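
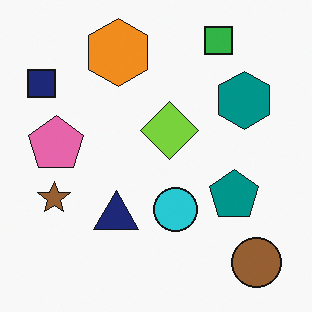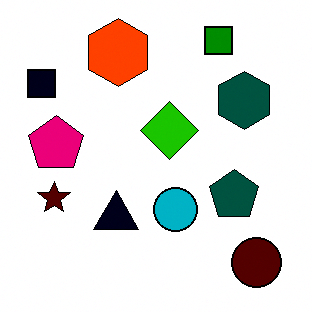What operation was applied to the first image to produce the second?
Given much higher contrast.

Tones are pushed away from mid-grey across the whole image — a global contrast change.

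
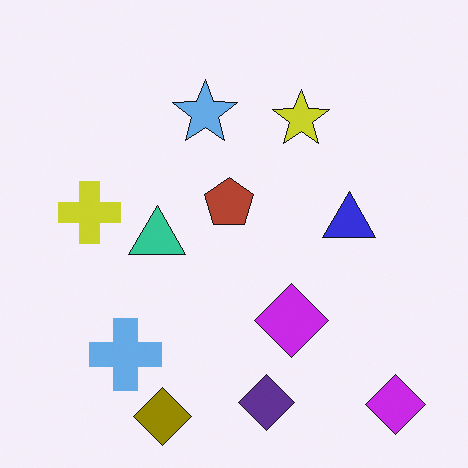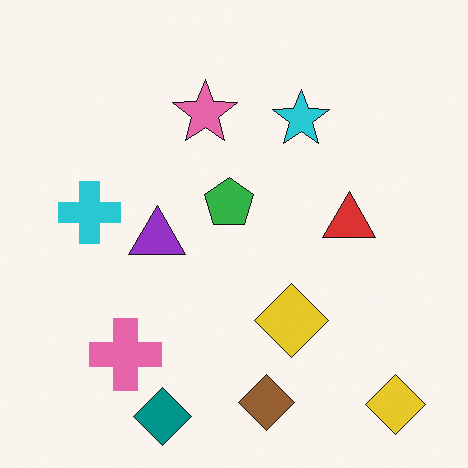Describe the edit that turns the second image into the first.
The transformation is: hue-shifted through roughly half the color wheel.

Every shape's color has rotated by the same amount around the hue wheel — a uniform hue shift.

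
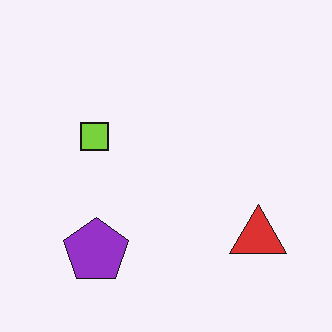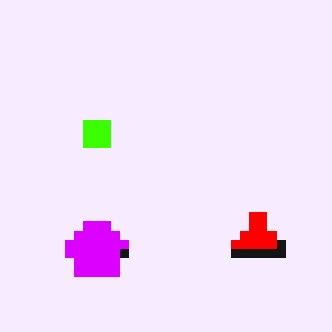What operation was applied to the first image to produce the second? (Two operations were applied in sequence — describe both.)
It was made much more vivid (saturation change), then heavily pixelated into large blocks.

All colors are more vivid — a global saturation change. Shapes are reduced to large square blocks; fine edges and outlines are lost — a downscale-then-upscale (mosaic) effect.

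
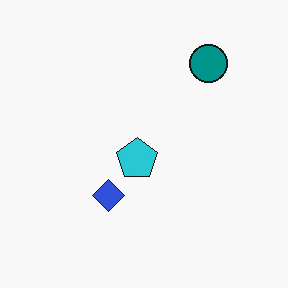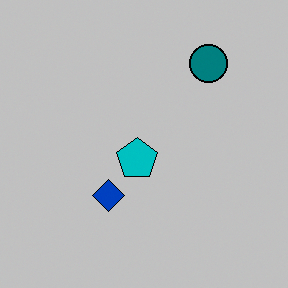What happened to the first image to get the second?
The transformation is: heavily posterized to just a handful of flat colors.

Each flat color has snapped to a coarser quantized level — most visibly, the near-white background has dropped to a flat grey.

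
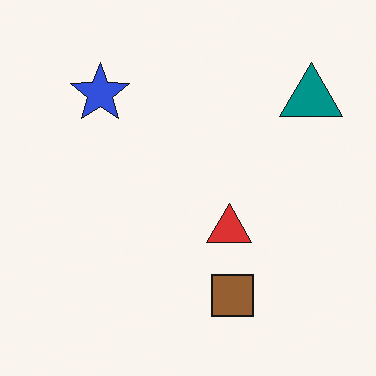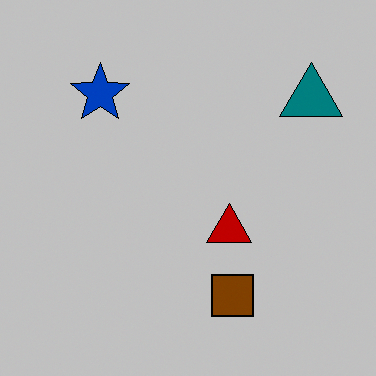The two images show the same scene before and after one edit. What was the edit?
Heavily posterized to just a handful of flat colors.

Each flat color has snapped to a coarser quantized level — most visibly, the near-white background has dropped to a flat grey.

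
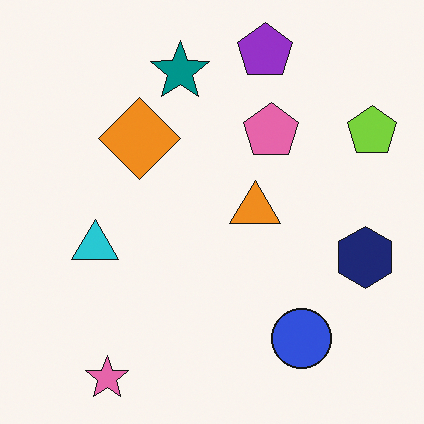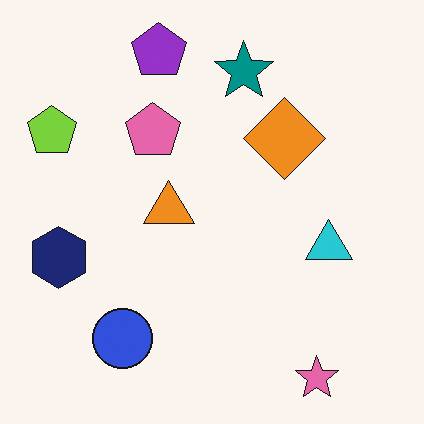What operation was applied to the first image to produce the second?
Flipped horizontally (left ↔ right).

The lime pentagon is in the top-right of the first image and the top-left of the second — shapes on opposite sides of the vertical midline have swapped in a mirror flip.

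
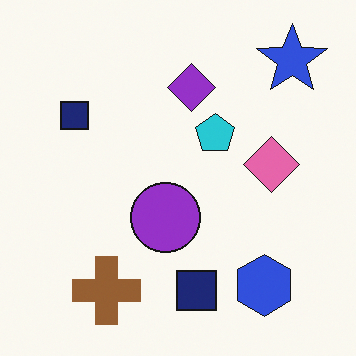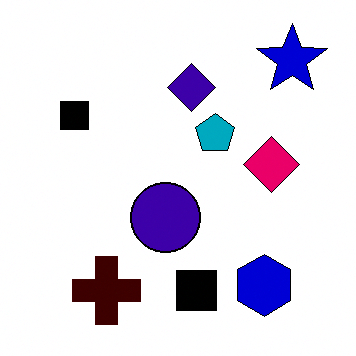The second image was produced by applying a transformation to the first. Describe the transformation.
This is the original image boosted in contrast.

Tones are pushed away from mid-grey across the whole image — a global contrast change.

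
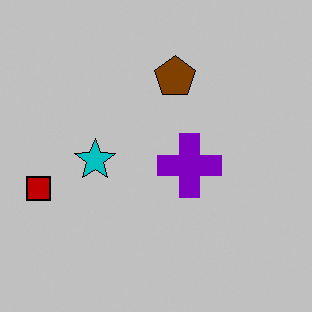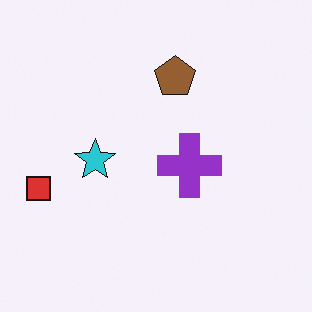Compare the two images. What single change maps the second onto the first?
This is the original image aggressively posterized.

Each flat color has snapped to a coarser quantized level — most visibly, the near-white background has dropped to a flat grey.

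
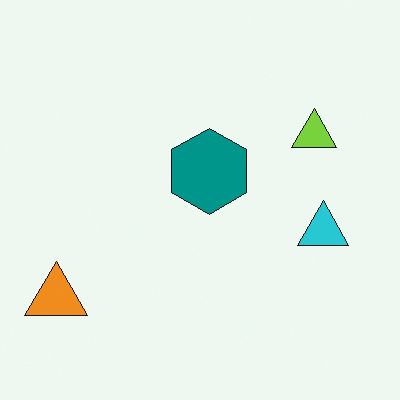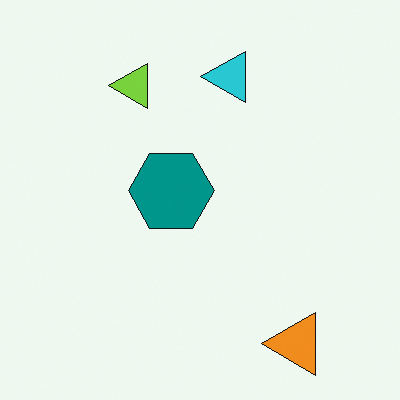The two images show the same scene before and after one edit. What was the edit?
Rotated 90° counter-clockwise.

The orange triangle sits in the bottom-left of the first image and the bottom-right of the second — consistent with a whole-image 90° counter-clockwise rotation.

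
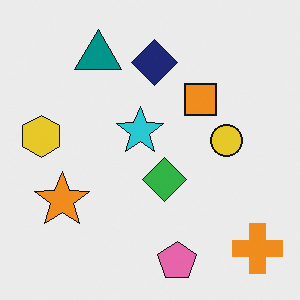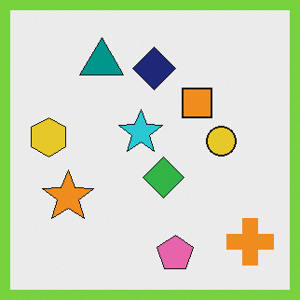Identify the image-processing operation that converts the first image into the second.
The transformation is: framed with a lime border.

A solid lime frame runs around the edge of the second image, with the content slightly shrunk inside it.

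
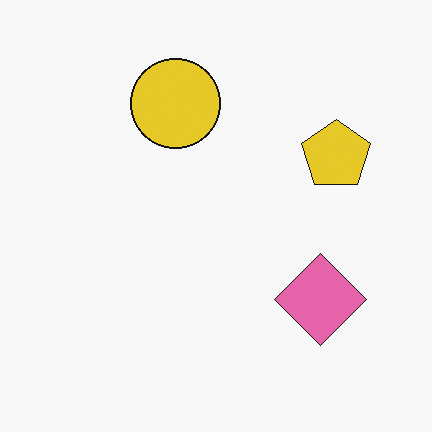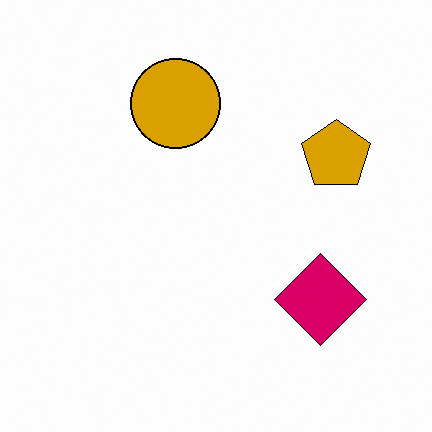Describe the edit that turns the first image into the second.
The second image is the first given much higher contrast.

Tones are pushed away from mid-grey across the whole image — a global contrast change.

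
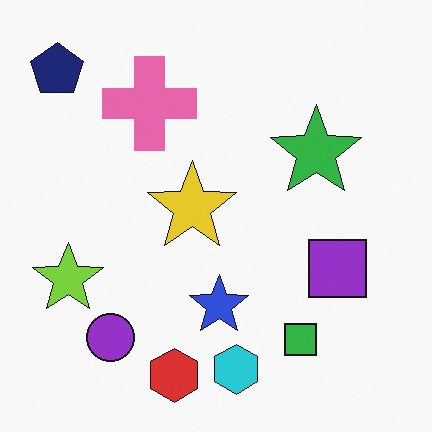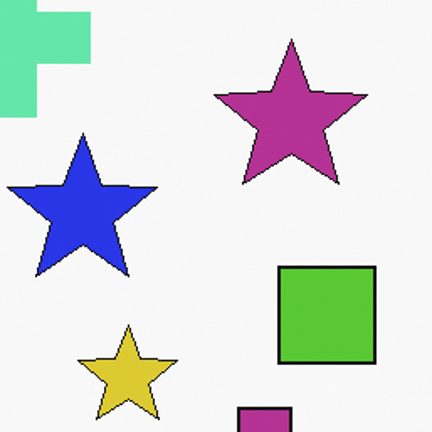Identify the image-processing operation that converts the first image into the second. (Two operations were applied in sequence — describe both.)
Cropped tightly and scaled back up, then hue-shifted by a large amount.

The visible shapes are larger and the field of view is narrower; shapes near the original edges may be partly or wholly outside the frame — a crop-and-rescale. Every shape's color has rotated by the same amount around the hue wheel — a uniform hue shift.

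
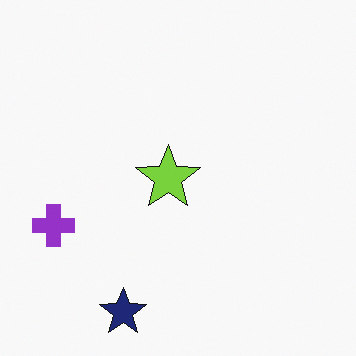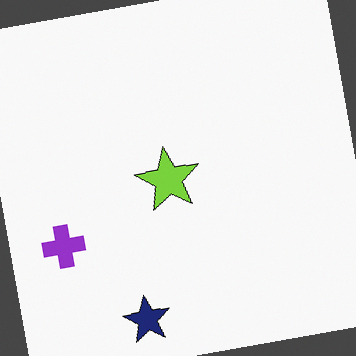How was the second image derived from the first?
It was rotated counter-clockwise by a slight angle.

Every shape is tilted by the same angle and the image corners show triangular fill wedges — a whole-image rotation by a non-right angle.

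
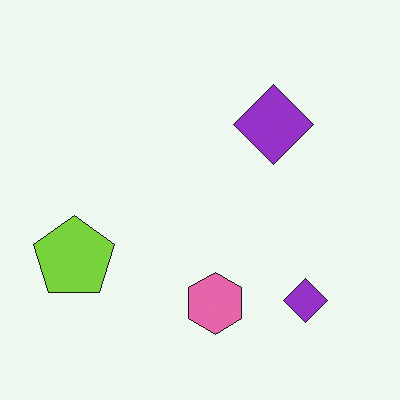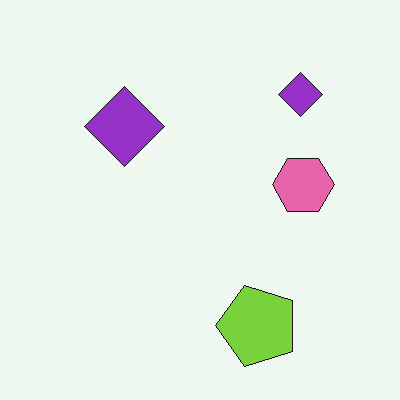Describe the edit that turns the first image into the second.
This is the original image rotated 90° counter-clockwise.

The lime pentagon sits in the left of the first image and the bottom of the second — consistent with a whole-image 90° counter-clockwise rotation.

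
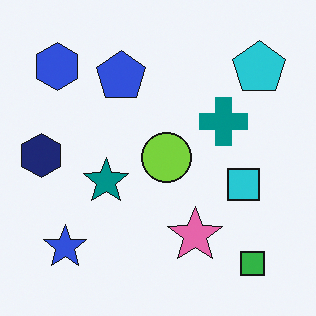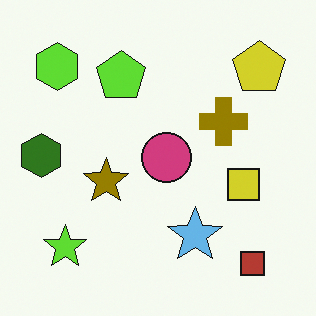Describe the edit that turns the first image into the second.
The transformation is: hue-shifted through roughly half the color wheel.

Every shape's color has rotated by the same amount around the hue wheel — a uniform hue shift.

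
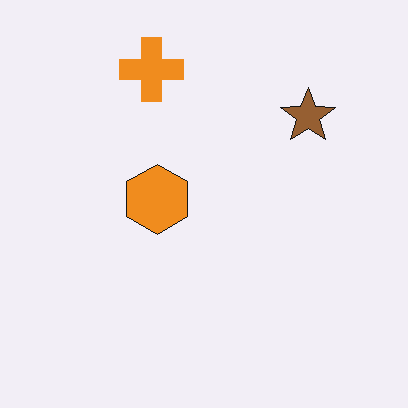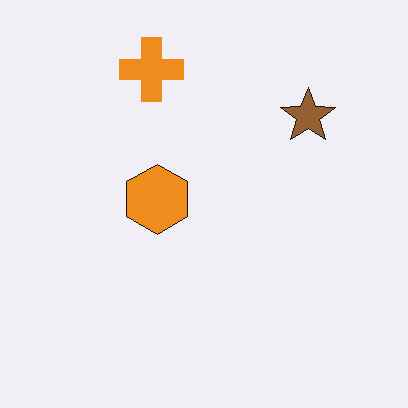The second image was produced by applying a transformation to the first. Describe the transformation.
The transformation is: JPEG-compressed with visible artifacts.

Blocky 8×8 compression artifacts appear around shape edges and the flat background shows ringing — characteristic JPEG degradation.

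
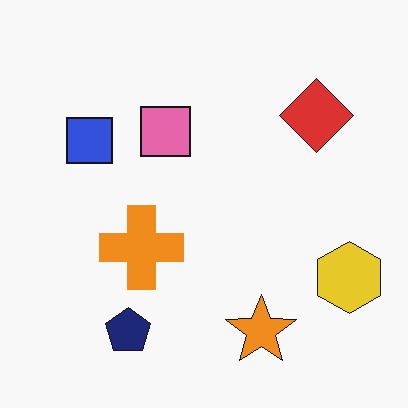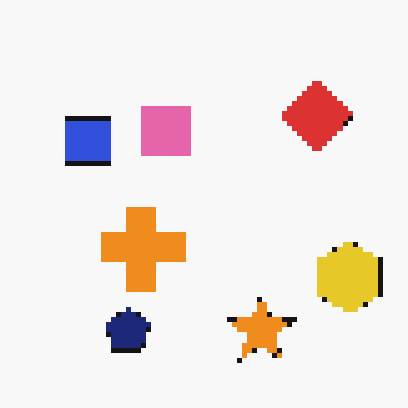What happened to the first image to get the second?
The second image is the first lightly pixelated (a mild mosaic effect).

Shapes are reduced to large square blocks; fine edges and outlines are lost — a downscale-then-upscale (mosaic) effect.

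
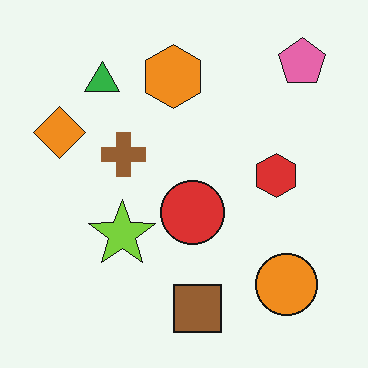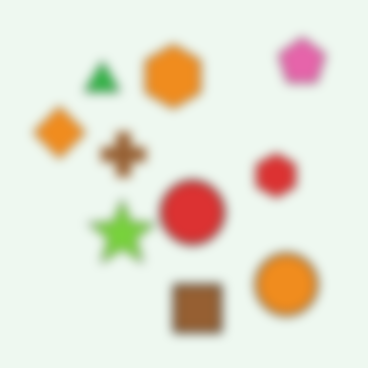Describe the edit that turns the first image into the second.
The image was heavily blurred.

Shape edges and outlines are uniformly softened across the whole image.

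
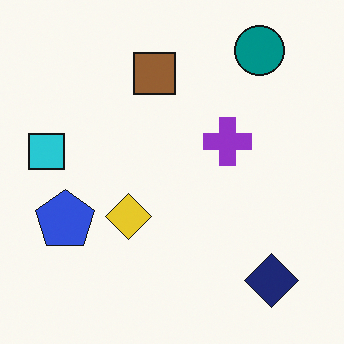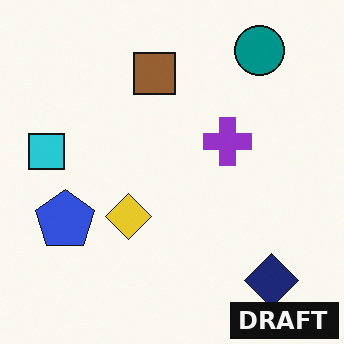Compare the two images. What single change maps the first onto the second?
Watermarked with the text "DRAFT" in the lower-right corner.

A dark label reading "DRAFT" appears in the lower-right corner.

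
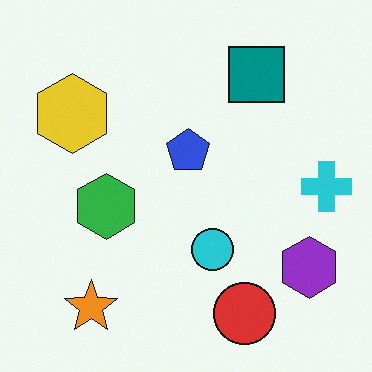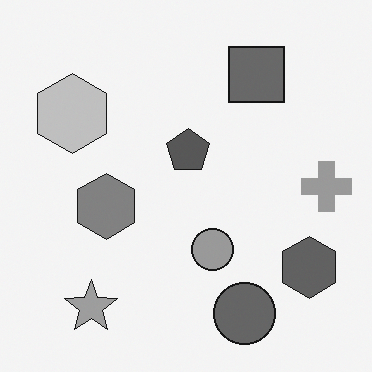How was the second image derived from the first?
This is the original image converted to grayscale.

All color is removed — every shape is now a shade of grey.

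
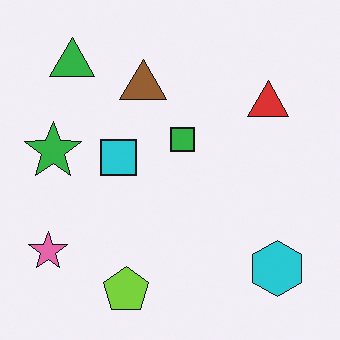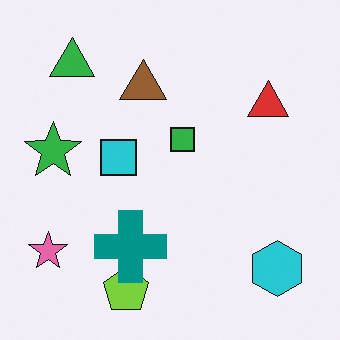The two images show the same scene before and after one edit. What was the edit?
The image was overlaid with an additional teal cross.

A teal cross appears in the second image that is absent from the first.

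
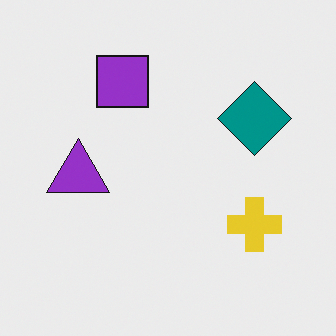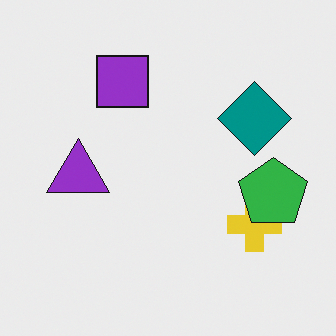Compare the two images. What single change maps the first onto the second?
The image was overlaid with an additional green pentagon.

A green pentagon appears in the second image that is absent from the first.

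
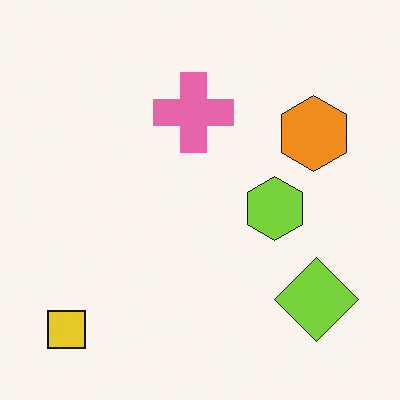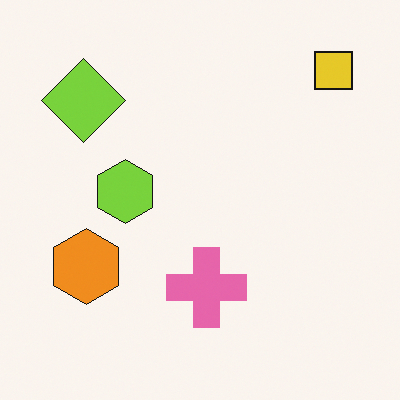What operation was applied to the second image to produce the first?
The transformation is: rotated 180°.

The yellow square sits in the top-right of the second image and the bottom-left of the first — consistent with a whole-image 180° rotation.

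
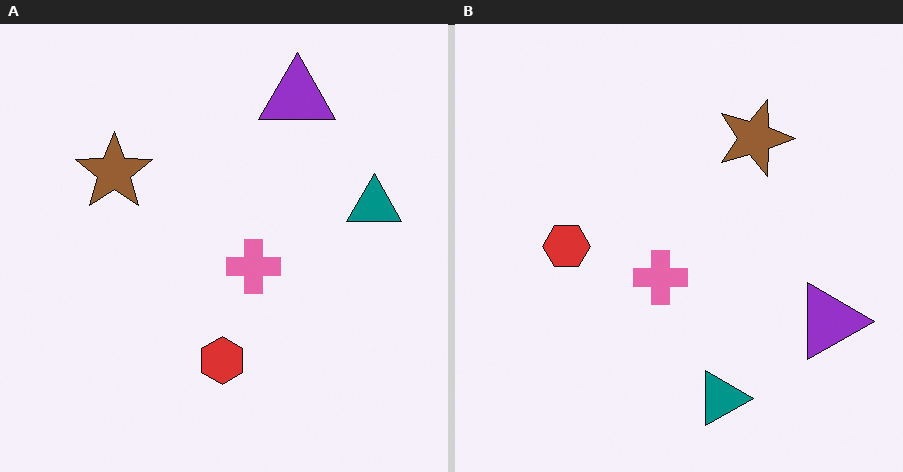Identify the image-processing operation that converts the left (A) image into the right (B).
The image was rotated 90° clockwise.

The purple triangle sits in the top of the left (A) image and the right of the right (B) — consistent with a whole-image 90° clockwise rotation.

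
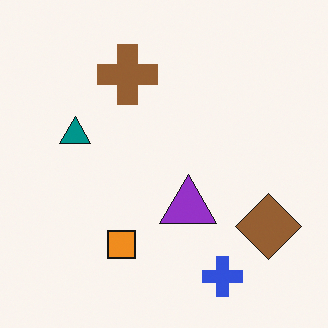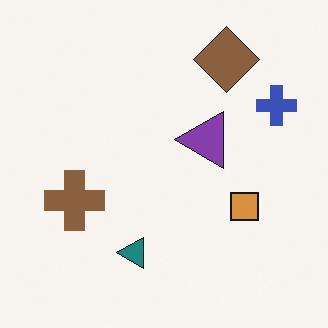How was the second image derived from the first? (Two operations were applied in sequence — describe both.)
Rotated 90° counter-clockwise, then slightly desaturated.

The blue cross sits in the bottom-right of the first image and the top-right of the second — consistent with a whole-image 90° counter-clockwise rotation. All colors are more muted and greyish — a global saturation change.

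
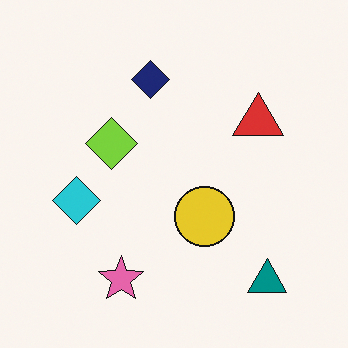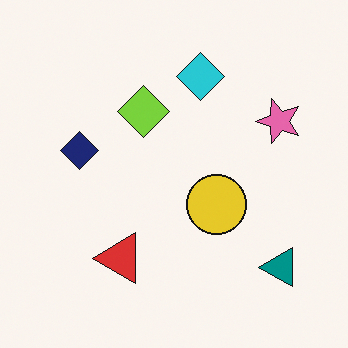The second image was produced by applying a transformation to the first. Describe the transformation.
It was transposed (reflected across the top-left ↔ bottom-right diagonal).

Shapes have swapped their row and column positions — what was in the top-right is now in the bottom-left — a diagonal reflection.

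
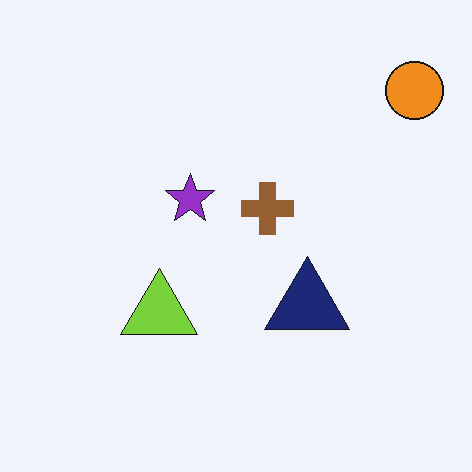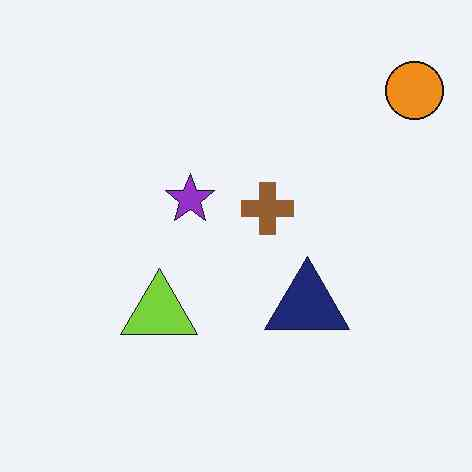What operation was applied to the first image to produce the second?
The transformation is: given moderate JPEG compression.

Blocky 8×8 compression artifacts appear around shape edges and the flat background shows ringing — characteristic JPEG degradation.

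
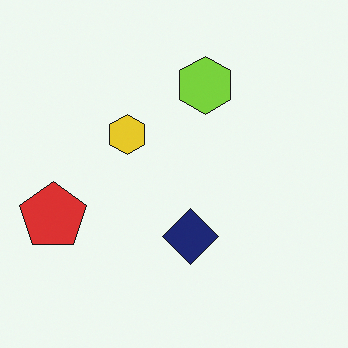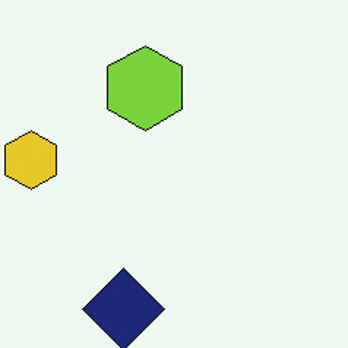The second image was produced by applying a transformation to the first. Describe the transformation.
This is the original image cropped slightly and scaled back up.

The visible shapes are larger and the field of view is narrower; shapes near the original edges may be partly or wholly outside the frame — a crop-and-rescale.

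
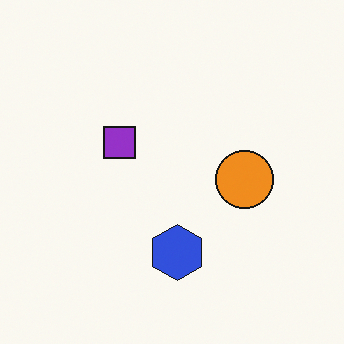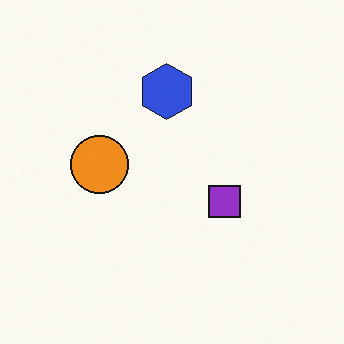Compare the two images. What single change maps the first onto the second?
Rotated 180°.

The blue hexagon sits in the bottom of the first image and the top of the second — consistent with a whole-image 180° rotation.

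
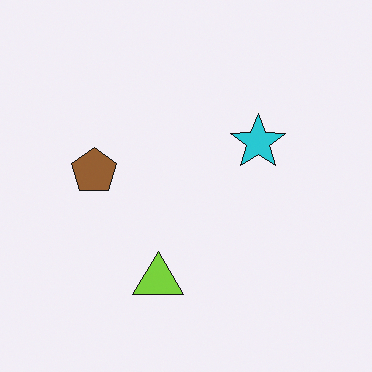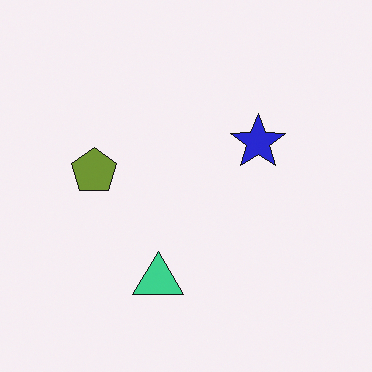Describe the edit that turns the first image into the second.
The transformation is: hue-shifted slightly.

Every shape's color has rotated by the same amount around the hue wheel — a uniform hue shift.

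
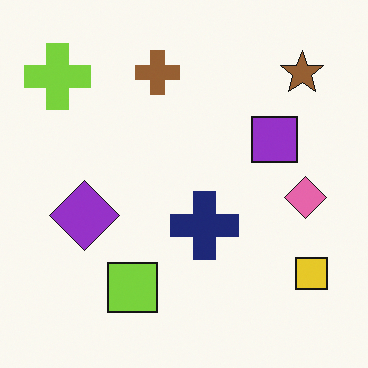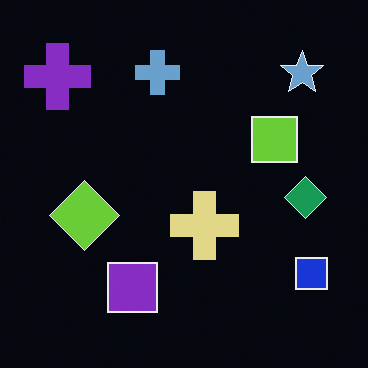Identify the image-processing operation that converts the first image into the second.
The transformation is: color-inverted (negative).

The light background has become dark and every shape's color is its complement — a photographic negative.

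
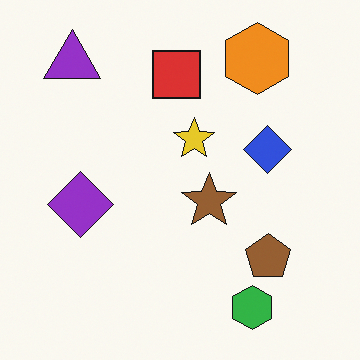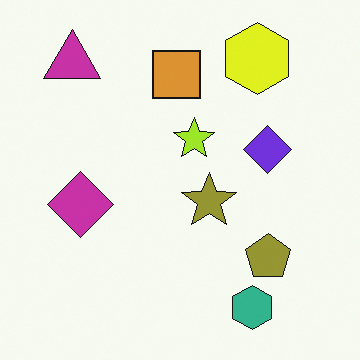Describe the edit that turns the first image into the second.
The image was hue-shifted slightly.

Every shape's color has rotated by the same amount around the hue wheel — a uniform hue shift.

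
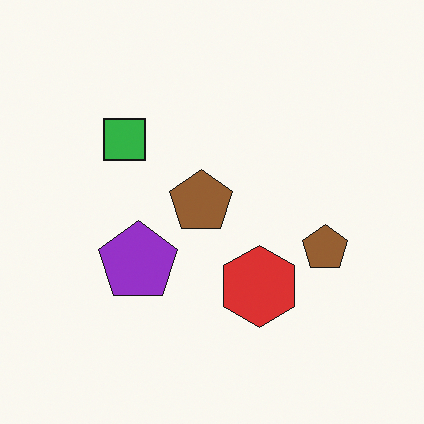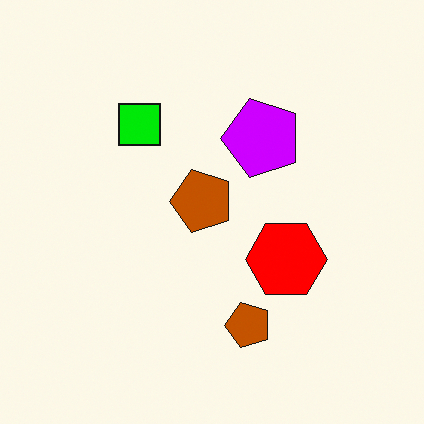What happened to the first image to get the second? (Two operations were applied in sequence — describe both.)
The second image is the first transposed (reflected across the top-left ↔ bottom-right diagonal), then heavily oversaturated.

Shapes have swapped their row and column positions — what was in the top-right is now in the bottom-left — a diagonal reflection. All colors are more vivid — a global saturation change.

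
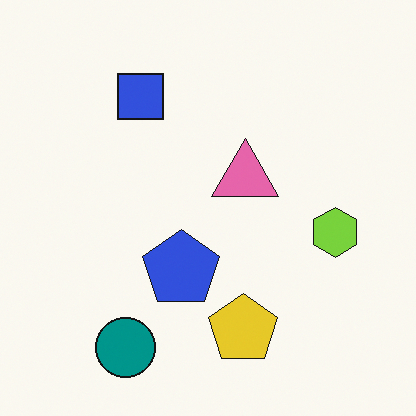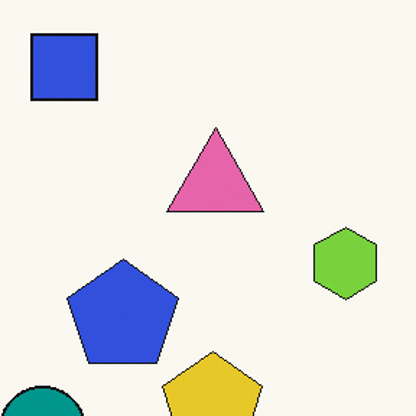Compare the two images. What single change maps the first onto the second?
Cropped slightly and scaled back up.

The visible shapes are larger and the field of view is narrower; shapes near the original edges may be partly or wholly outside the frame — a crop-and-rescale.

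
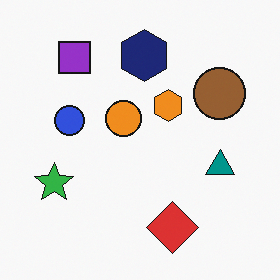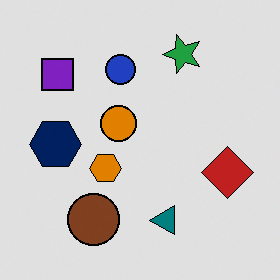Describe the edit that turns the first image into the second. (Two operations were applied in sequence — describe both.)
The second image is the first posterized to a reduced palette, then transposed (reflected across the top-left ↔ bottom-right diagonal).

Each flat color has snapped to a coarser quantized level — most visibly, the near-white background has dropped to a flat grey. Shapes have swapped their row and column positions — what was in the top-right is now in the bottom-left — a diagonal reflection.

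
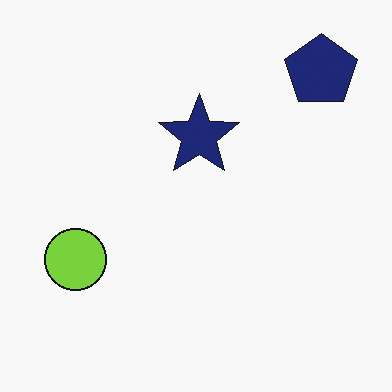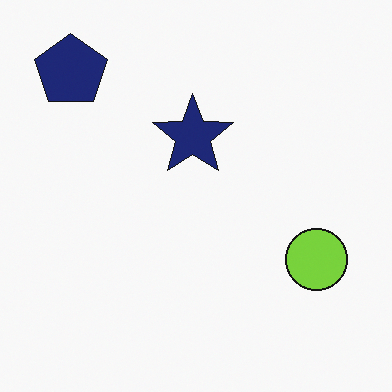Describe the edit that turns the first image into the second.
The image was flipped horizontally (left ↔ right).

The navy pentagon is in the top-right of the first image and the top-left of the second — shapes on opposite sides of the vertical midline have swapped in a mirror flip.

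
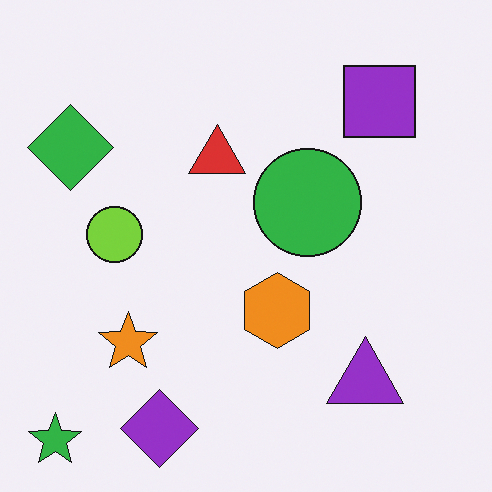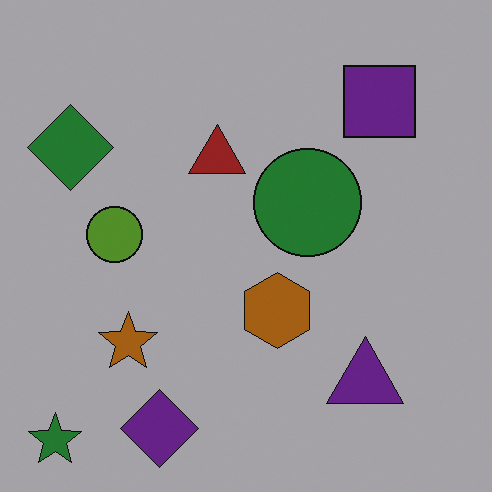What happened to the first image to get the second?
The image was noticeably darkened.

Every pixel — background and shapes alike — is uniformly darkened.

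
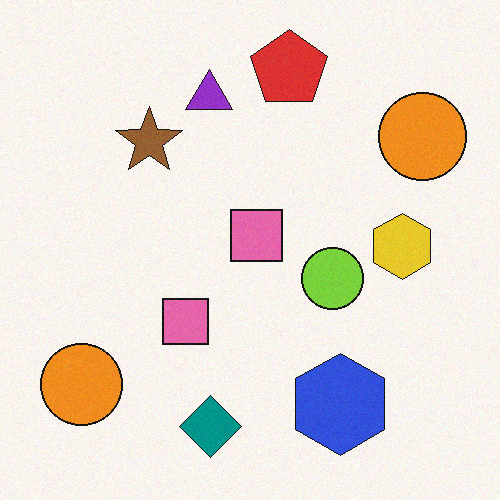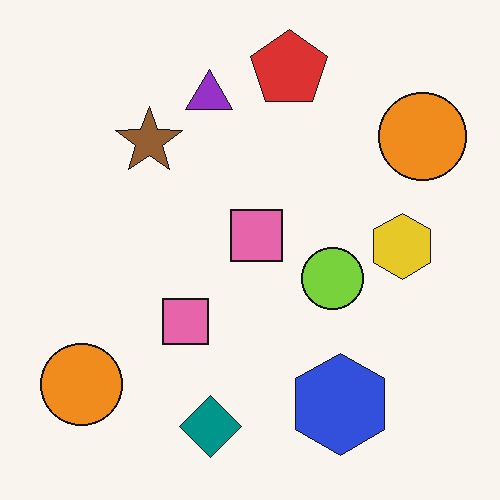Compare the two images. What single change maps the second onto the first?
The transformation is: degraded with light additive noise.

Random speckle covers the whole image, including the flat background.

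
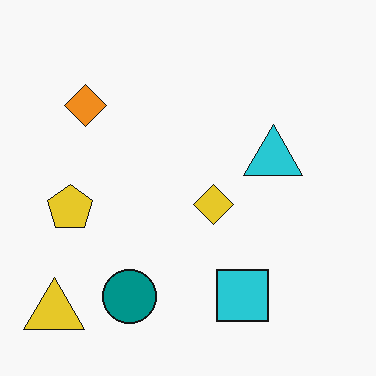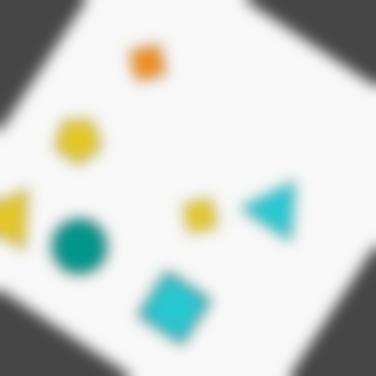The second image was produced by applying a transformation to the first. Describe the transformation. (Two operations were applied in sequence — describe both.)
Rotated clockwise by a large amount — several tens of degrees, then strongly gaussian-blurred.

Every shape is tilted by the same angle and the image corners show triangular fill wedges — a whole-image rotation by a non-right angle. Shape edges and outlines are uniformly softened across the whole image.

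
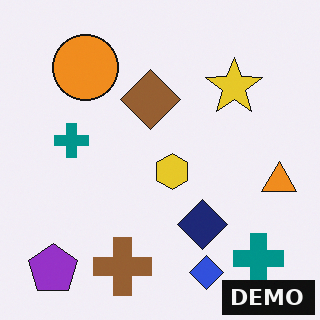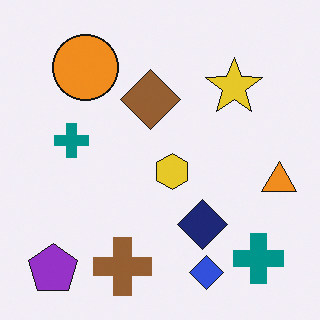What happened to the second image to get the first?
Watermarked with the text "DEMO" in the lower-right corner.

A dark label reading "DEMO" appears in the lower-right corner.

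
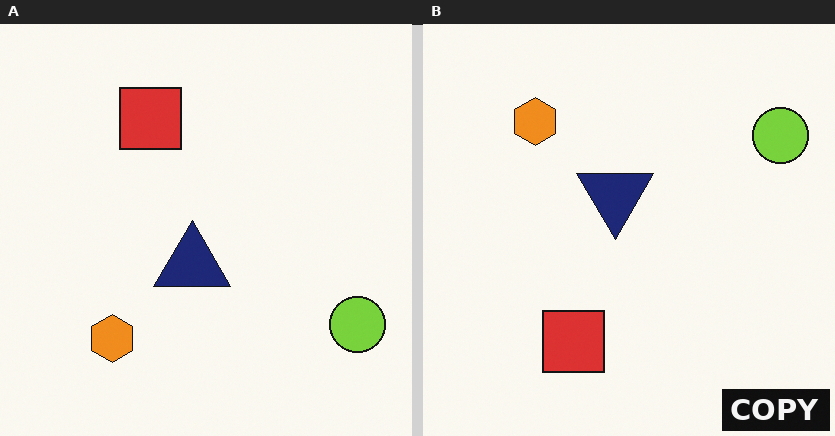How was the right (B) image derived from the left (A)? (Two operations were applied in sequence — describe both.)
This is the original image flipped vertically (top ↔ bottom), then watermarked with the text "COPY" in the lower-right corner.

The red square is in the top of the left (A) image and the bottom of the right (B) — shapes on opposite sides of the horizontal midline have swapped in a mirror flip. A dark label reading "COPY" appears in the lower-right corner.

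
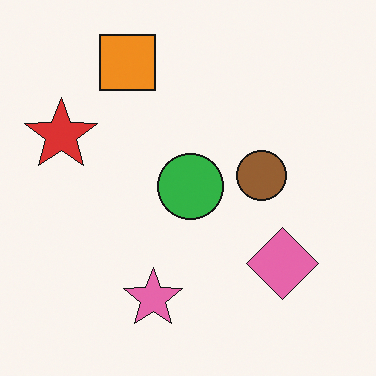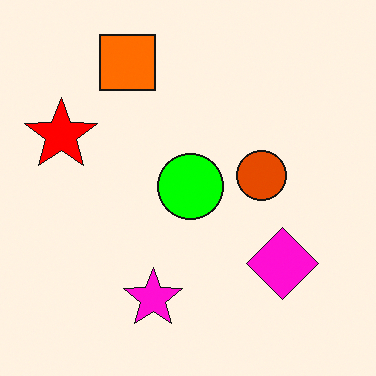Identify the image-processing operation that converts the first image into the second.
This is the original image made much more vivid (saturation change).

All colors are more vivid — a global saturation change.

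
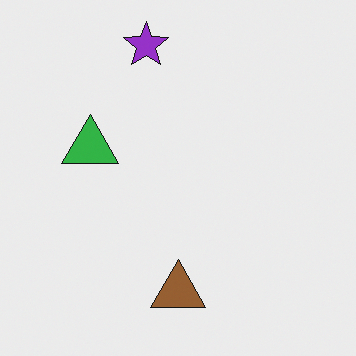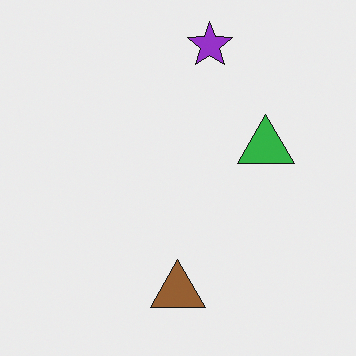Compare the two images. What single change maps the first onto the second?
It was flipped horizontally (left ↔ right).

The green triangle is in the left of the first image and the right of the second — shapes on opposite sides of the vertical midline have swapped in a mirror flip.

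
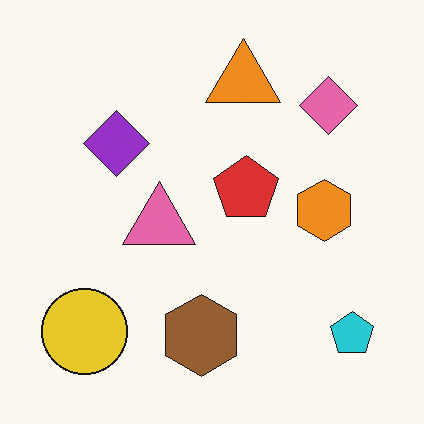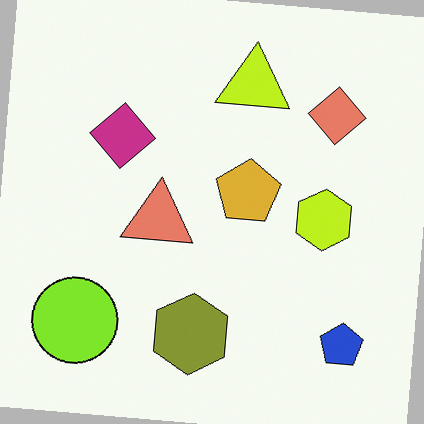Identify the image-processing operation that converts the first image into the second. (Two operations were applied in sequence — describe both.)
The transformation is: rotated clockwise by a slight angle, then hue-shifted slightly.

Every shape is tilted by the same angle and the image corners show triangular fill wedges — a whole-image rotation by a non-right angle. Every shape's color has rotated by the same amount around the hue wheel — a uniform hue shift.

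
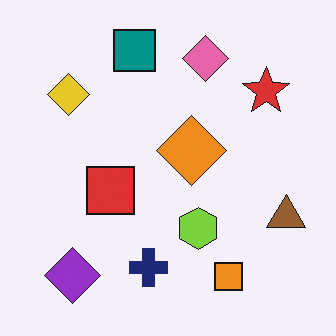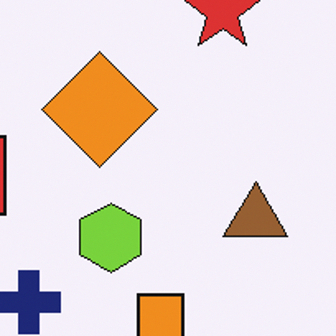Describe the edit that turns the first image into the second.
The second image is the first cropped tightly and scaled back up.

The visible shapes are larger and the field of view is narrower; shapes near the original edges may be partly or wholly outside the frame — a crop-and-rescale.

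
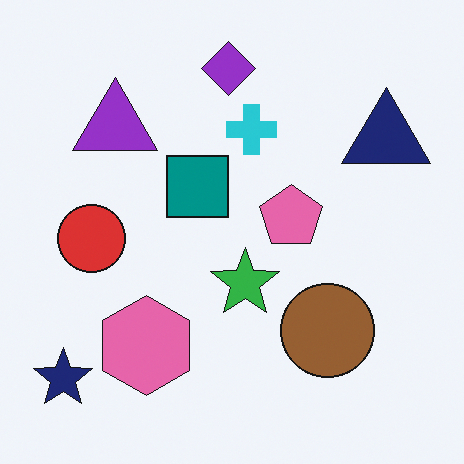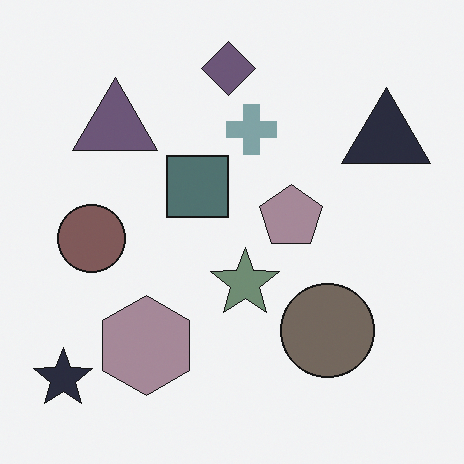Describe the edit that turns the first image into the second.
The image was made much more muted (saturation change).

All colors are more muted and greyish — a global saturation change.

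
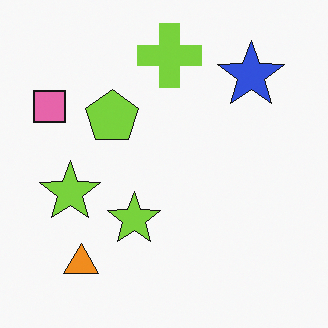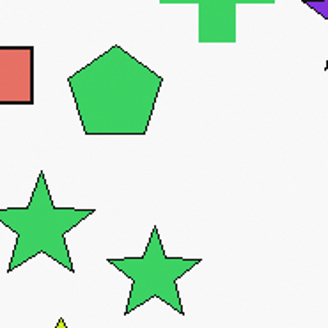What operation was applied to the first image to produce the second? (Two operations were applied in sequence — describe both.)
The image was hue-shifted by a small amount, then cropped to a noticeably smaller region and rescaled.

Every shape's color has rotated by the same amount around the hue wheel — a uniform hue shift. The visible shapes are larger and the field of view is narrower; shapes near the original edges may be partly or wholly outside the frame — a crop-and-rescale.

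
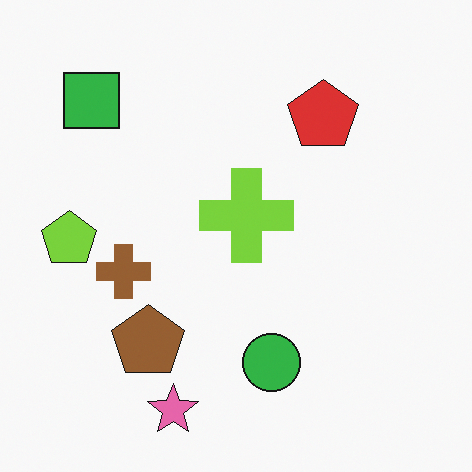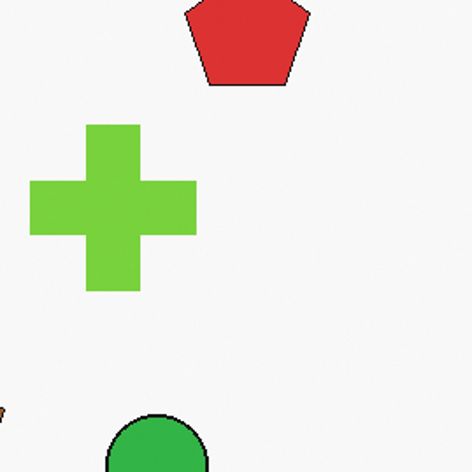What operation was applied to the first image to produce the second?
This is the original image cropped to a noticeably smaller region and rescaled.

The visible shapes are larger and the field of view is narrower; shapes near the original edges may be partly or wholly outside the frame — a crop-and-rescale.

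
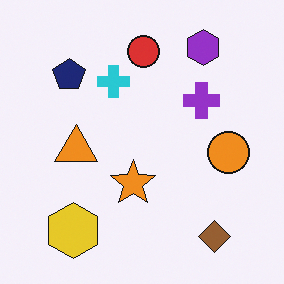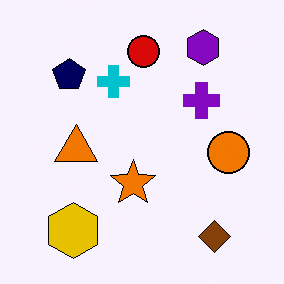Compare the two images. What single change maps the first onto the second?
Given slightly increased contrast.

Tones are pushed away from mid-grey across the whole image — a global contrast change.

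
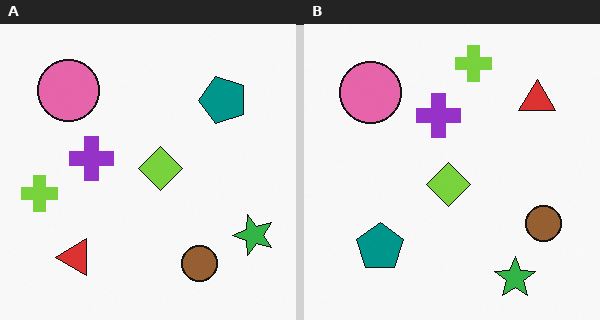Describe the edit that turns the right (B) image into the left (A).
Transposed (reflected across the top-left ↔ bottom-right diagonal).

Shapes have swapped their row and column positions — what was in the top-right is now in the bottom-left — a diagonal reflection.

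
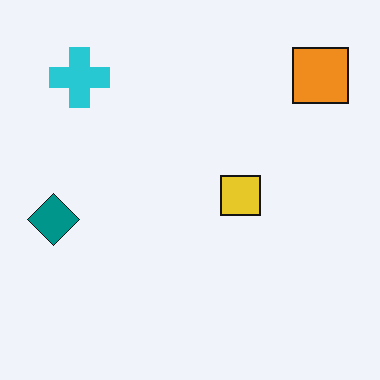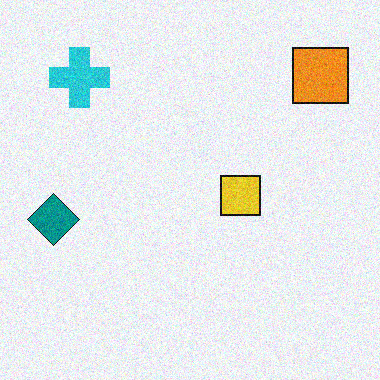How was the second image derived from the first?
This is the original image degraded with moderate additive noise.

Random speckle covers the whole image, including the flat background.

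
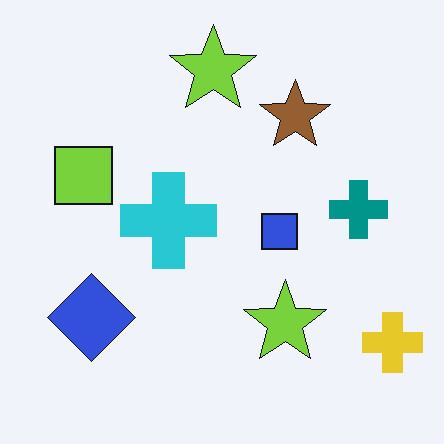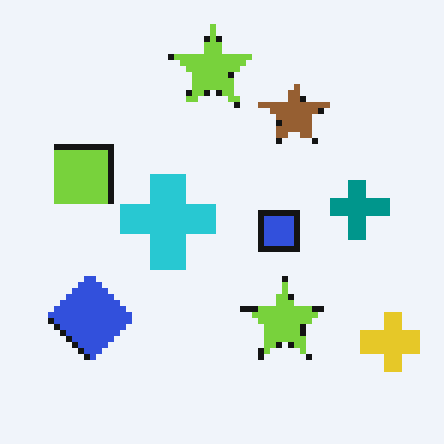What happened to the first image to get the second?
It was moderately pixelated.

Shapes are reduced to large square blocks; fine edges and outlines are lost — a downscale-then-upscale (mosaic) effect.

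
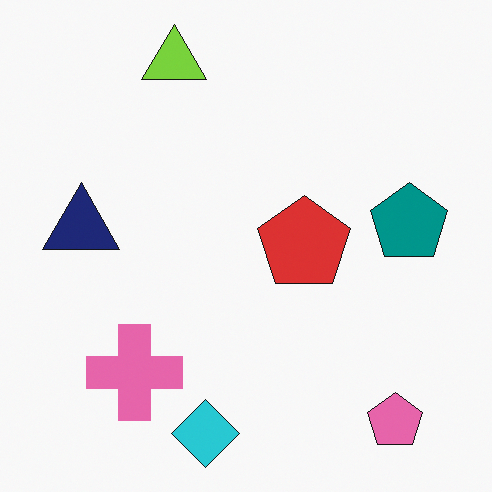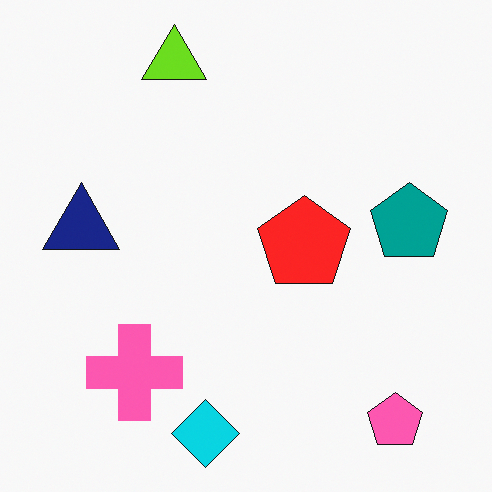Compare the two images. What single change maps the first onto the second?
This is the original image slightly oversaturated.

All colors are more vivid — a global saturation change.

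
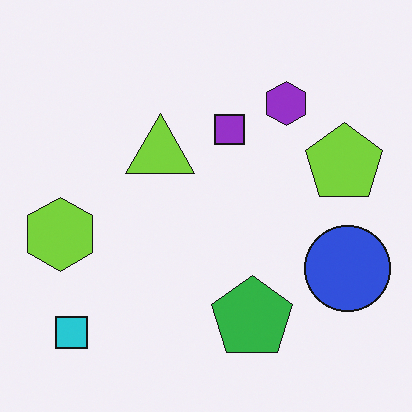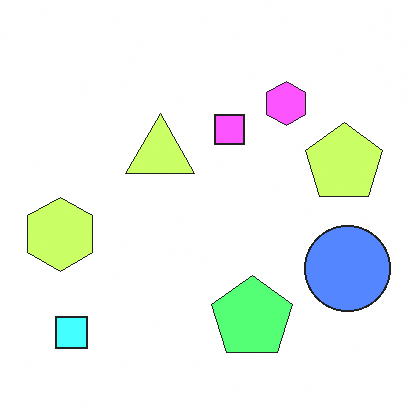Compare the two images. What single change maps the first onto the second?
The transformation is: brightened a lot.

Every pixel — background and shapes alike — is uniformly brightened.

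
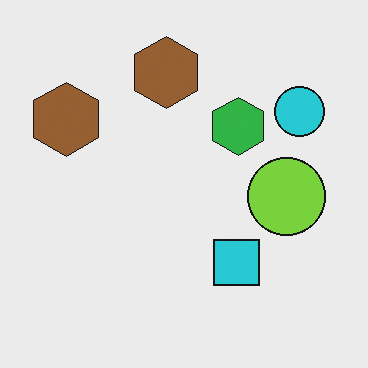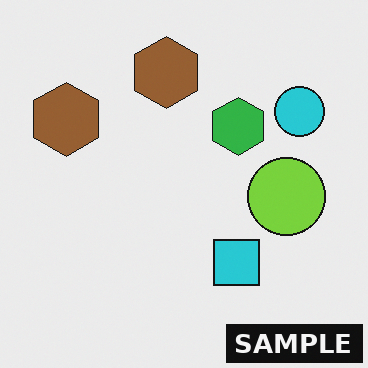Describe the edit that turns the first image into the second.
The second image is the first watermarked with the text "SAMPLE" in the lower-right corner.

A dark label reading "SAMPLE" appears in the lower-right corner.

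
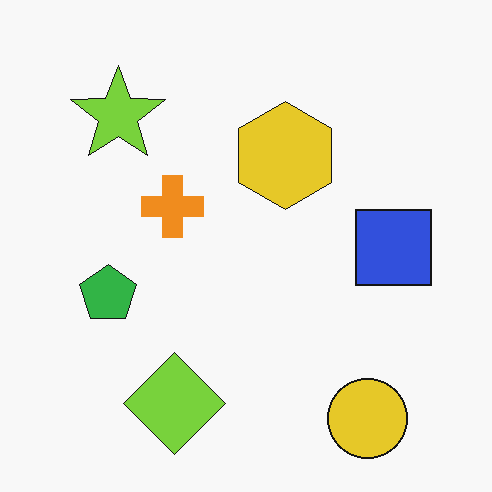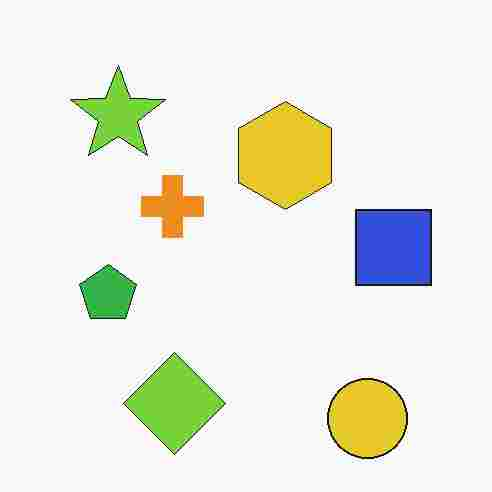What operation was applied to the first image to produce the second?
This is the original image degraded with heavy JPEG compression.

Blocky 8×8 compression artifacts appear around shape edges and the flat background shows ringing — characteristic JPEG degradation.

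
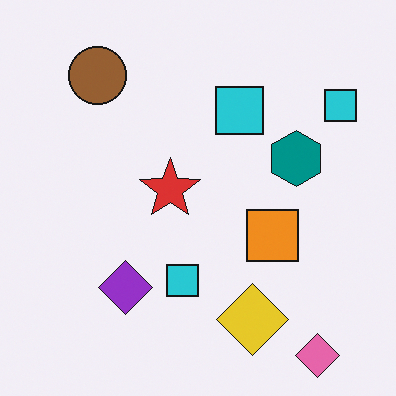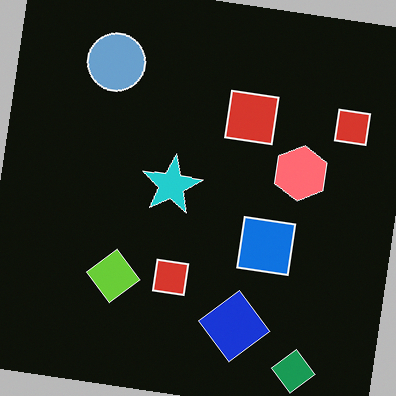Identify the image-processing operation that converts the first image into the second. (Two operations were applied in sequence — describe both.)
It was rotated clockwise by a few degrees, then color-inverted (negative).

Every shape is tilted by the same angle and the image corners show triangular fill wedges — a whole-image rotation by a non-right angle. The light background has become dark and every shape's color is its complement — a photographic negative.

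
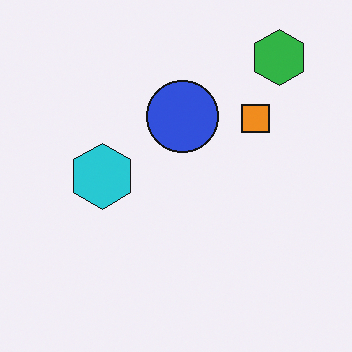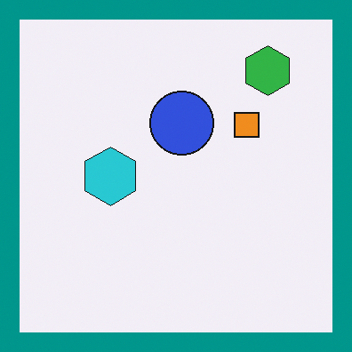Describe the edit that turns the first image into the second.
Framed with a teal border.

A solid teal frame runs around the edge of the second image, with the content slightly shrunk inside it.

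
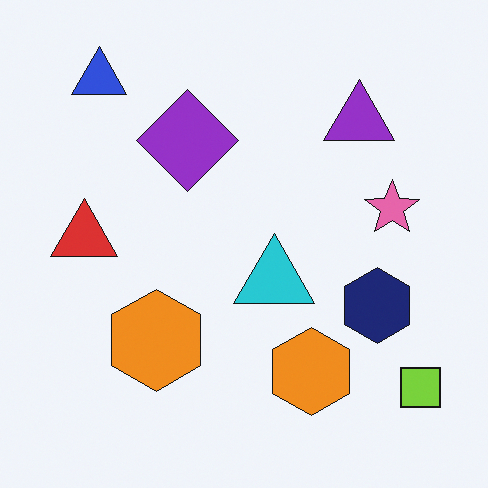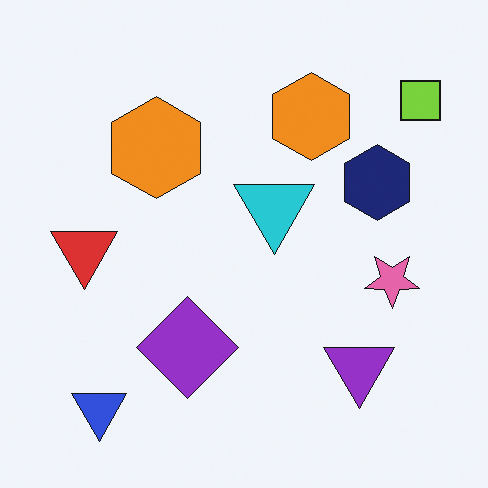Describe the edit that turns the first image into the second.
This is the original image flipped vertically (top ↔ bottom).

The blue triangle is in the top-left of the first image and the bottom-left of the second — shapes on opposite sides of the horizontal midline have swapped in a mirror flip.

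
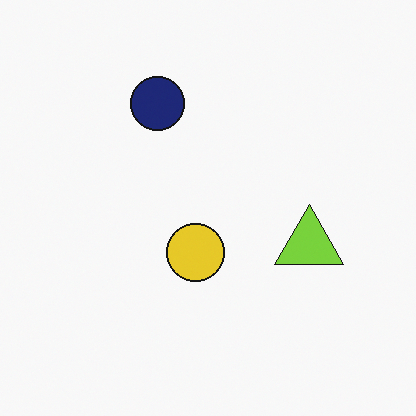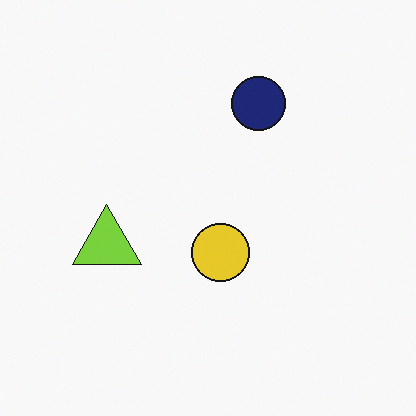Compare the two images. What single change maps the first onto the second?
It was flipped horizontally (left ↔ right).

The lime triangle is in the right of the first image and the left of the second — shapes on opposite sides of the vertical midline have swapped in a mirror flip.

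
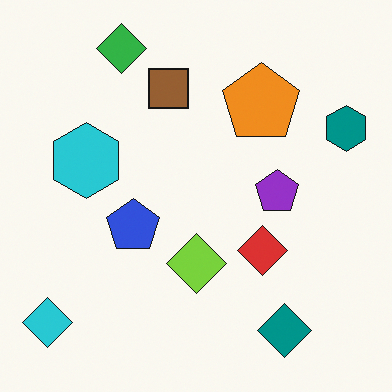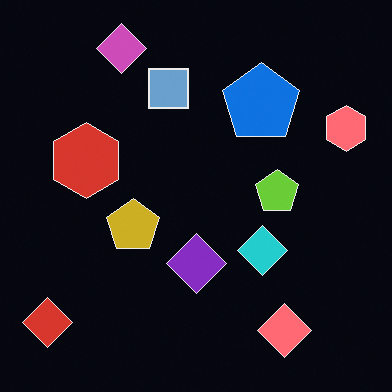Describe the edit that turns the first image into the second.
It was color-inverted (negative).

The light background has become dark and every shape's color is its complement — a photographic negative.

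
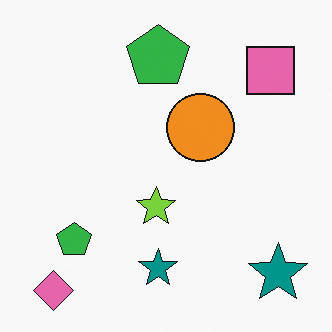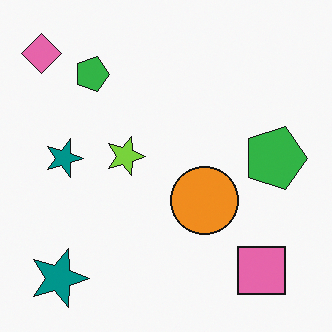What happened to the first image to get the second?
The transformation is: rotated 90° clockwise.

The pink diamond sits in the bottom-left of the first image and the top-left of the second — consistent with a whole-image 90° clockwise rotation.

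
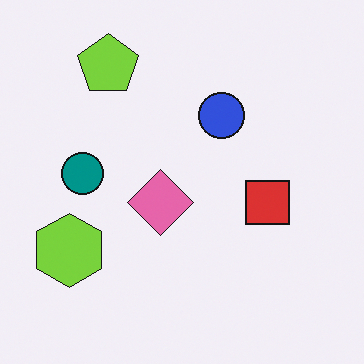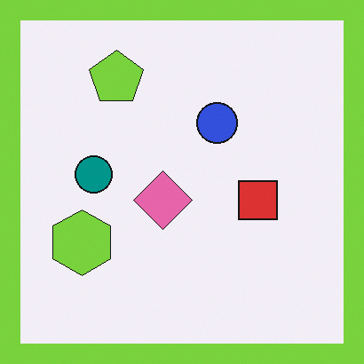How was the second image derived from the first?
The second image is the first framed with a lime border.

A solid lime frame runs around the edge of the second image, with the content slightly shrunk inside it.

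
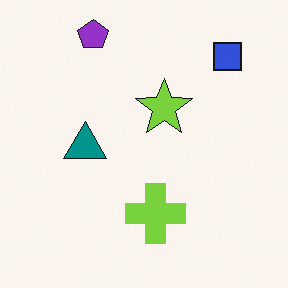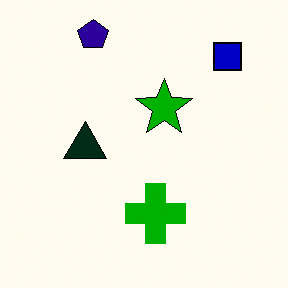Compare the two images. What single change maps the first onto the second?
The transformation is: boosted in contrast.

Tones are pushed away from mid-grey across the whole image — a global contrast change.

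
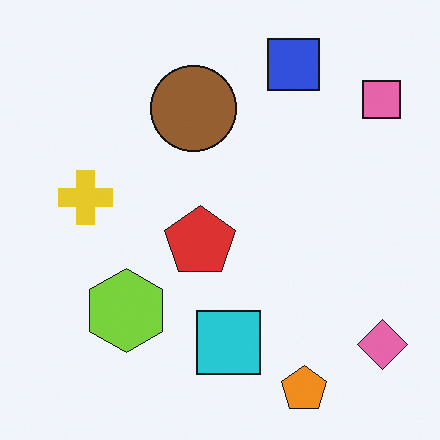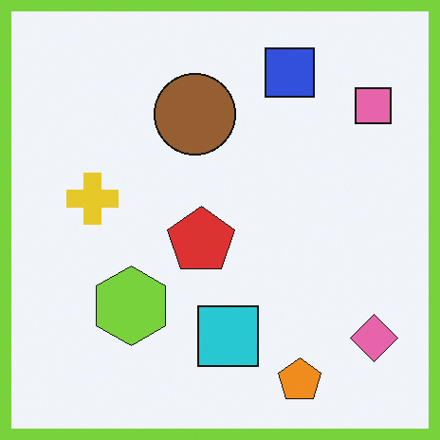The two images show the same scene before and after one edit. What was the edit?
The image was framed with a lime border.

A solid lime frame runs around the edge of the second image, with the content slightly shrunk inside it.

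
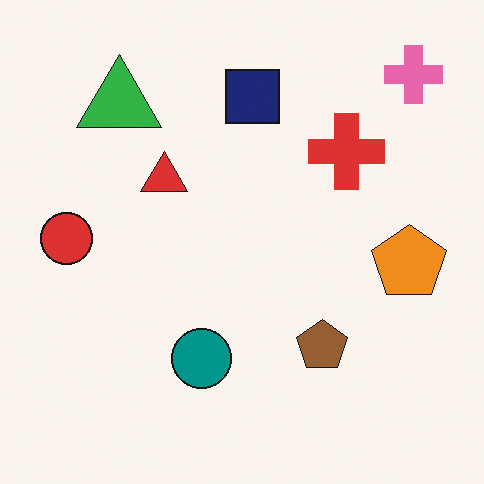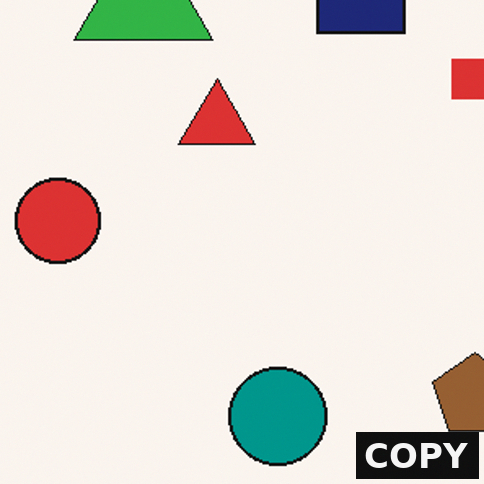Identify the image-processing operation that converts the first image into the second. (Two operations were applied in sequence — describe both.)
The transformation is: cropped tightly and scaled back up, then watermarked with the text "COPY" in the lower-right corner.

The visible shapes are larger and the field of view is narrower; shapes near the original edges may be partly or wholly outside the frame — a crop-and-rescale. A dark label reading "COPY" appears in the lower-right corner.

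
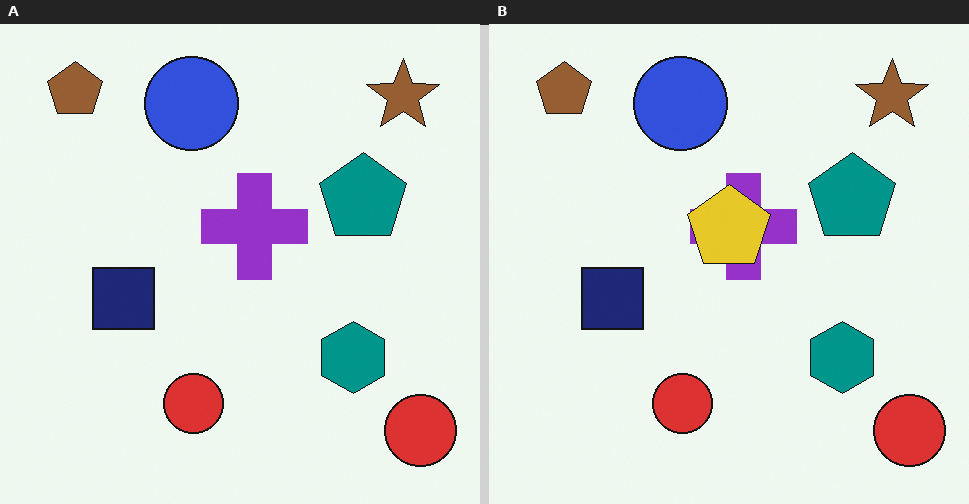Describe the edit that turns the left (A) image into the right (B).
It was overlaid with an additional yellow pentagon.

A yellow pentagon appears in the right (B) image that is absent from the left (A).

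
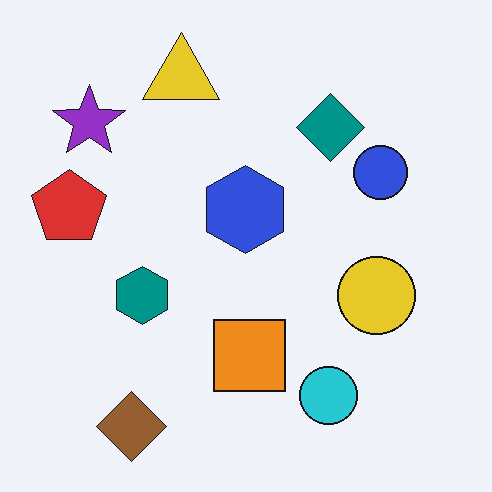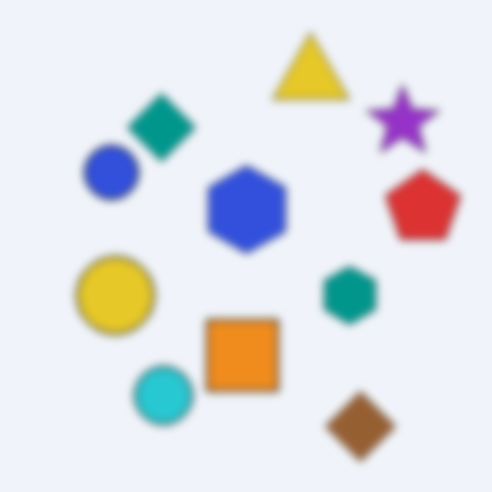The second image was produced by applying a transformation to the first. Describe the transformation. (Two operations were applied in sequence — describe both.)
Noticeably gaussian-blurred, then flipped horizontally (left ↔ right).

Shape edges and outlines are uniformly softened across the whole image. The red pentagon is in the left of the first image and the right of the second — shapes on opposite sides of the vertical midline have swapped in a mirror flip.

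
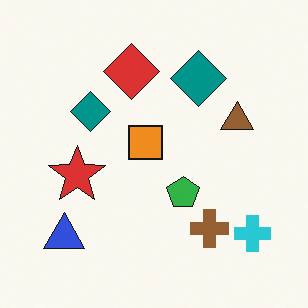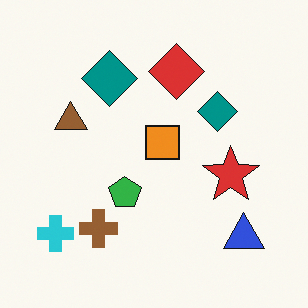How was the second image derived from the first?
The second image is the first flipped horizontally (left ↔ right).

The cyan cross is in the bottom-right of the first image and the bottom-left of the second — shapes on opposite sides of the vertical midline have swapped in a mirror flip.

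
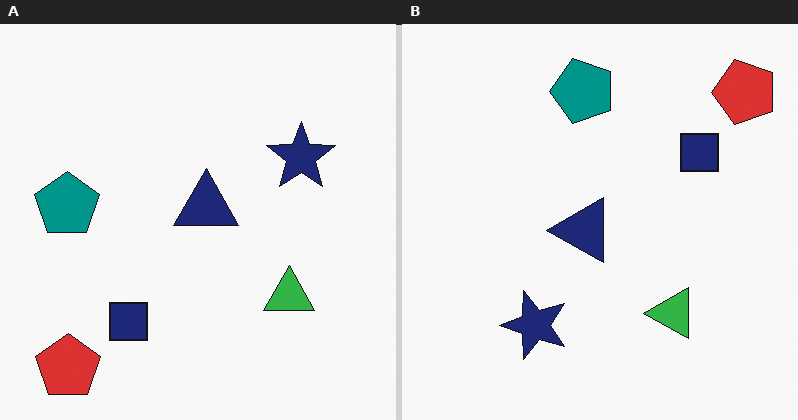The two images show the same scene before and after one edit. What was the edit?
Transposed (reflected across the top-left ↔ bottom-right diagonal).

Shapes have swapped their row and column positions — what was in the top-right is now in the bottom-left — a diagonal reflection.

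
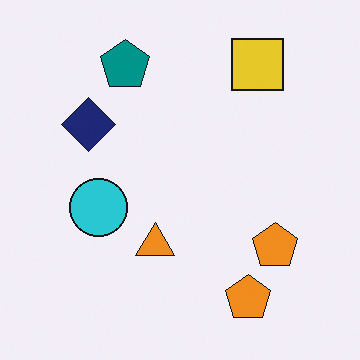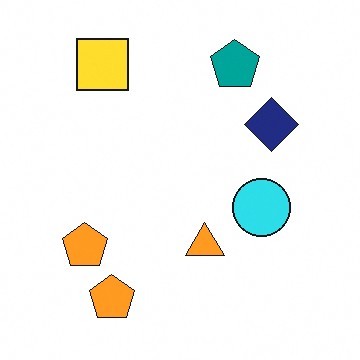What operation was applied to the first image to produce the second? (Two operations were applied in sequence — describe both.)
It was brightened a little, then flipped horizontally (left ↔ right).

Every pixel — background and shapes alike — is uniformly brightened. The navy diamond is in the left of the first image and the right of the second — shapes on opposite sides of the vertical midline have swapped in a mirror flip.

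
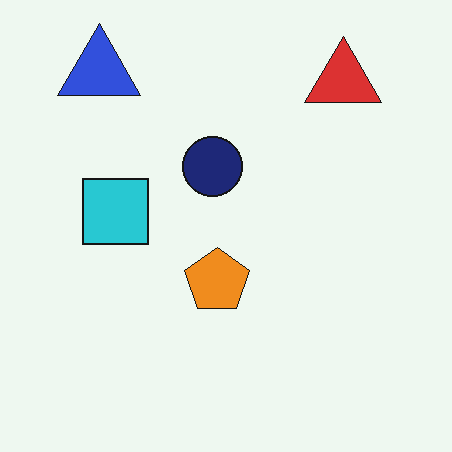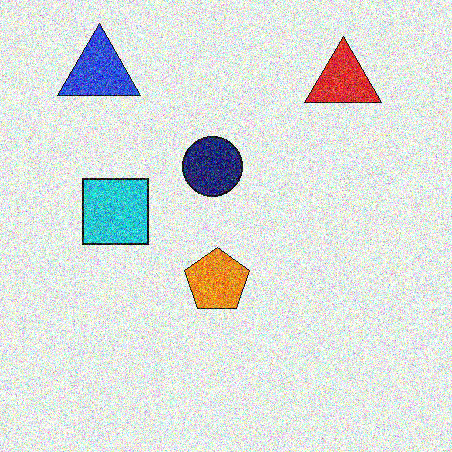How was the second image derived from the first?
It was degraded with a thick layer of grain.

Random speckle covers the whole image, including the flat background.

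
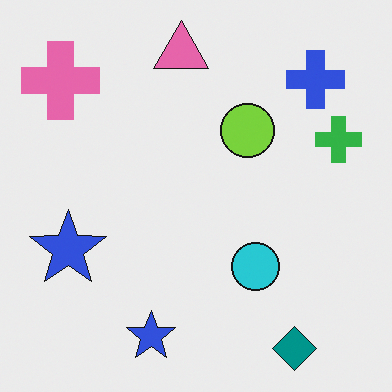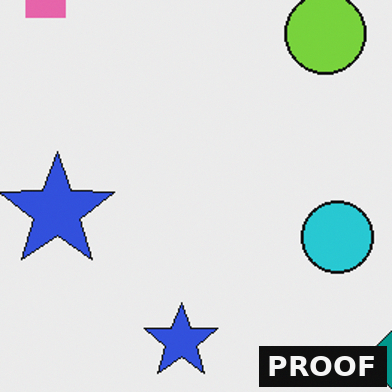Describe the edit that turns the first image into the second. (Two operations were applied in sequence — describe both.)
The transformation is: cropped to a modestly smaller region and rescaled, then watermarked with the text "PROOF" in the lower-right corner.

The visible shapes are larger and the field of view is narrower; shapes near the original edges may be partly or wholly outside the frame — a crop-and-rescale. A dark label reading "PROOF" appears in the lower-right corner.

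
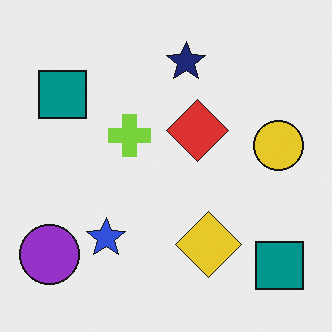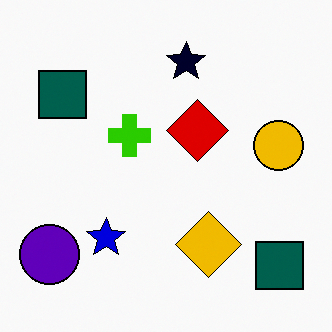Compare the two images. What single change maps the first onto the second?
The image was boosted in contrast.

Tones are pushed away from mid-grey across the whole image — a global contrast change.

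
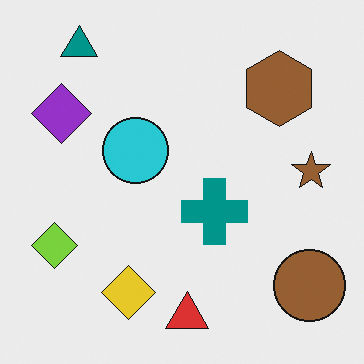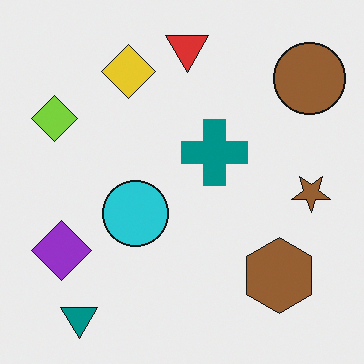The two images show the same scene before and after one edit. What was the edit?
It was flipped vertically (top ↔ bottom).

The teal triangle is in the top-left of the first image and the bottom-left of the second — shapes on opposite sides of the horizontal midline have swapped in a mirror flip.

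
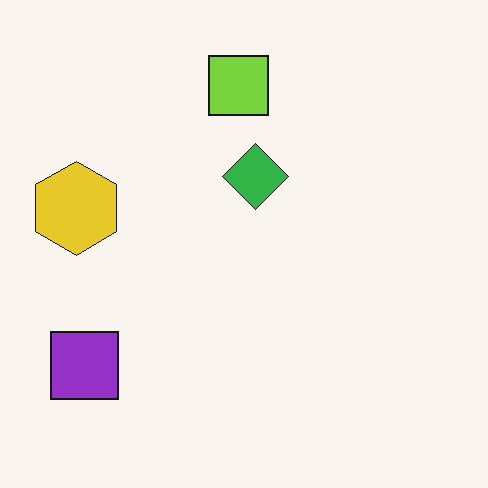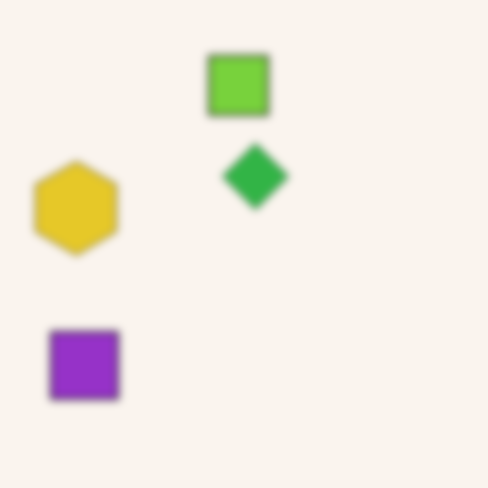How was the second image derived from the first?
Moderately blurred.

Shape edges and outlines are uniformly softened across the whole image.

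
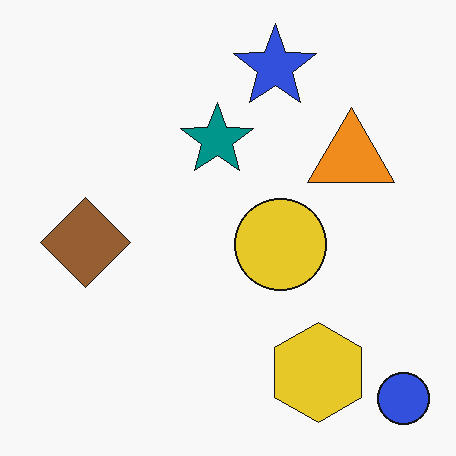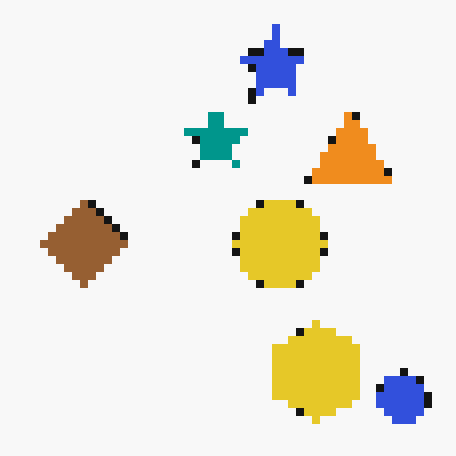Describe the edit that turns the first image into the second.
The second image is the first moderately pixelated.

Shapes are reduced to large square blocks; fine edges and outlines are lost — a downscale-then-upscale (mosaic) effect.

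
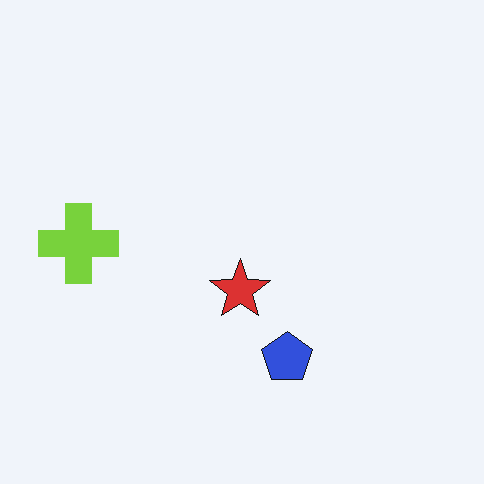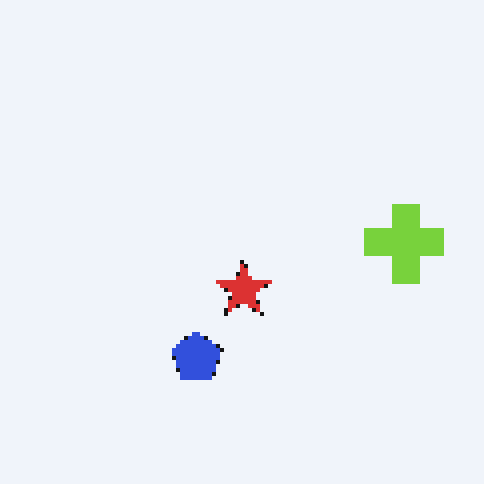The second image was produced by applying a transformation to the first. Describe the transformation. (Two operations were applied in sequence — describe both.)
The second image is the first flipped horizontally (left ↔ right), then mildly pixelated.

The lime cross is in the left of the first image and the right of the second — shapes on opposite sides of the vertical midline have swapped in a mirror flip. Shapes are reduced to large square blocks; fine edges and outlines are lost — a downscale-then-upscale (mosaic) effect.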